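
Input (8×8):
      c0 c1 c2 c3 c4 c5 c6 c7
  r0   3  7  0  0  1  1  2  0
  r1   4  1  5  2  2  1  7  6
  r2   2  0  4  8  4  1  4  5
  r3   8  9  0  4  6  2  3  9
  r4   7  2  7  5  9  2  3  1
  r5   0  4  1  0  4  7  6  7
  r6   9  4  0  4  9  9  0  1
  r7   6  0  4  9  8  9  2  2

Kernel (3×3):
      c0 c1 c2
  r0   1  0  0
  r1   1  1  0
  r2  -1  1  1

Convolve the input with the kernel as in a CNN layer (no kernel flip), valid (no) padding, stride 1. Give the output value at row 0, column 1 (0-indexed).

25

The receptive field on the input at this output position is [7 0 0 / 1 5 2 / 0 4 8]. Elementwise product with the kernel and sum: 7·1 + 1·1 + 5·1 + 0·-1 + 4·1 + 8·1.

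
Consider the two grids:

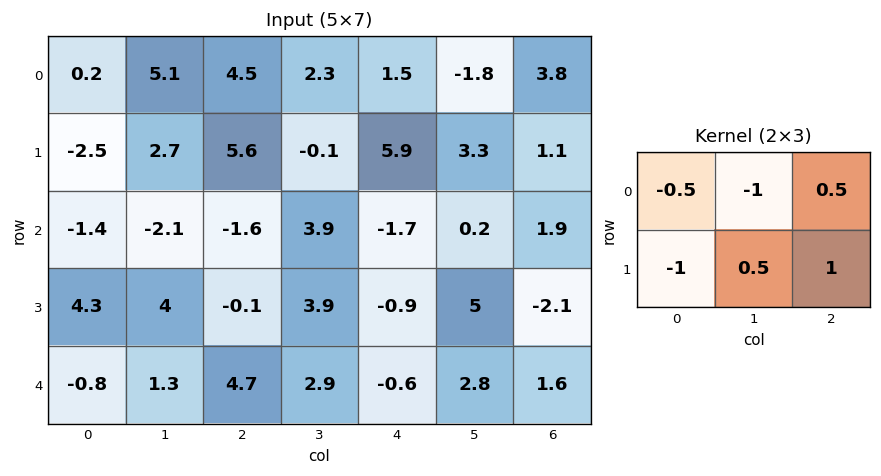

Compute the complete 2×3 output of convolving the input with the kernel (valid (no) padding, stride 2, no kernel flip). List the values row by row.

Output[0,0]: The receptive field on the input at this output position is [0.2 5.1 4.5 / -2.5 2.7 5.6]. Elementwise product with the kernel and sum: 0.2·-0.5 + 5.1·-1 + 4.5·0.5 + -2.5·-1 + 2.7·0.5 + 5.6·1.

6.5 -3.55 -0.2
-0.4 -2.8 2.9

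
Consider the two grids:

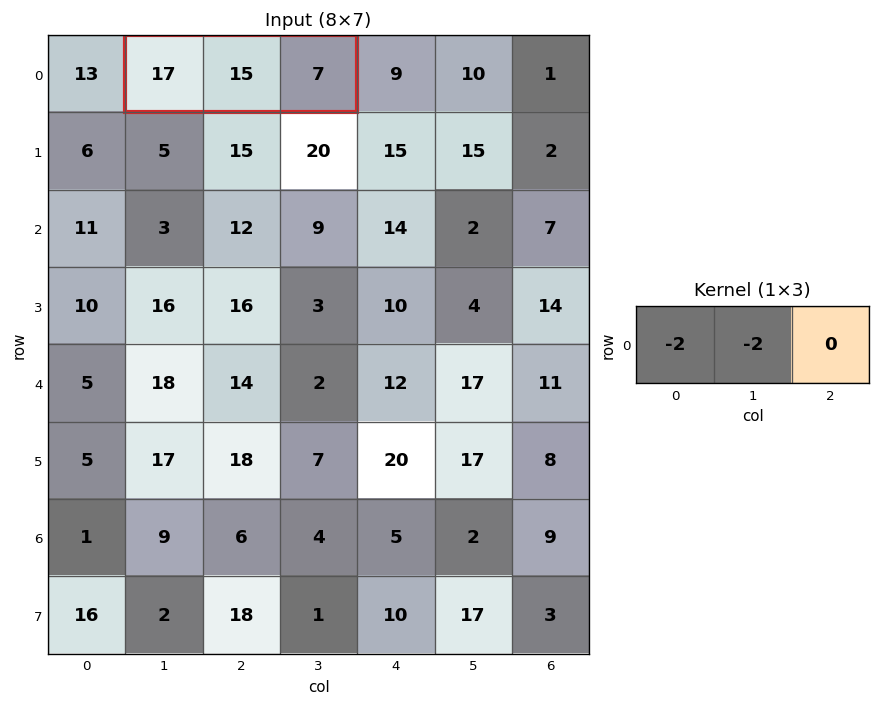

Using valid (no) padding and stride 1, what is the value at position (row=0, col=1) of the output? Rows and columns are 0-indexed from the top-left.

-64

The receptive field on the input at this output position is [17 15 7]. Elementwise product with the kernel and sum: 17·-2 + 15·-2.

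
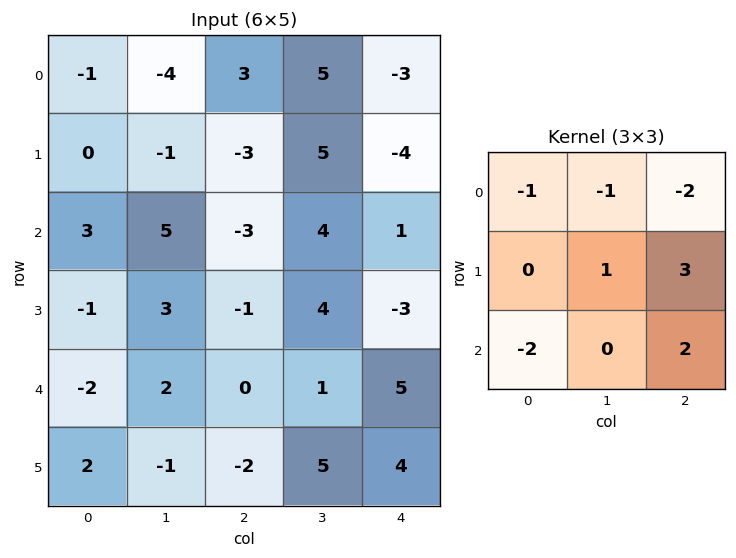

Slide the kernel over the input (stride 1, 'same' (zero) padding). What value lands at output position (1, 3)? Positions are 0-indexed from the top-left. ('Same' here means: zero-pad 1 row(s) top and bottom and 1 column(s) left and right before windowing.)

-1

The receptive field on the zero-padded input at this output position is [3 5 -3 / -3 5 -4 / -3 4 1]. Elementwise product with the kernel and sum: 3·-1 + 5·-1 + -3·-2 + 5·1 + -4·3 + -3·-2 + 1·2.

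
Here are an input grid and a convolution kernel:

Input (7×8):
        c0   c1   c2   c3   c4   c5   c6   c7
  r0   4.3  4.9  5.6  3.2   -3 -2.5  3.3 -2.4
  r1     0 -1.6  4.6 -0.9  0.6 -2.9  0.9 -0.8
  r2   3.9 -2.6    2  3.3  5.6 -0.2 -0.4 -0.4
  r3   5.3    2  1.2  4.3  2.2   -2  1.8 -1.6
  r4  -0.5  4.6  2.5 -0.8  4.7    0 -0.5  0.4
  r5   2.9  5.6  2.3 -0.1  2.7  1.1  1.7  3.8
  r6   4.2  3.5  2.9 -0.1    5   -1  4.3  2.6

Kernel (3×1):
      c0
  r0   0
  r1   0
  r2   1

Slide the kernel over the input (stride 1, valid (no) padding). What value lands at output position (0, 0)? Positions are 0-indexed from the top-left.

The receptive field on the input at this output position is [4.3 / 0 / 3.9]. Elementwise product with the kernel and sum: 3.9·1.

3.9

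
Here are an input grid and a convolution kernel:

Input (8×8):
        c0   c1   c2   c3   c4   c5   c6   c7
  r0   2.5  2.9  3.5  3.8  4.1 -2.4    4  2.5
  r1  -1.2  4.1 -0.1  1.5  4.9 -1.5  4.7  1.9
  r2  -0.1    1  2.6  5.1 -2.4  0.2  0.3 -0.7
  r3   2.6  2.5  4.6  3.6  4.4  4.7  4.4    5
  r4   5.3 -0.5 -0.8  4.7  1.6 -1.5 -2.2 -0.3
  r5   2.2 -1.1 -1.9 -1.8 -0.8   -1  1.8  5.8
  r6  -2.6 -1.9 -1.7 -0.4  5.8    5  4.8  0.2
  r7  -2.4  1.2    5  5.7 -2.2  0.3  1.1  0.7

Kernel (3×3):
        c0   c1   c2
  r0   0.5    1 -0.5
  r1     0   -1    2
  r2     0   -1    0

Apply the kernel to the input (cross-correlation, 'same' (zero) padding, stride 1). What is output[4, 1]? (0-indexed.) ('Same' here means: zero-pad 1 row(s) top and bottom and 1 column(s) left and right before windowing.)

The receptive field on the zero-padded input at this output position is [2.6 2.5 4.6 / 5.3 -0.5 -0.8 / 2.2 -1.1 -1.9]. Elementwise product with the kernel and sum: 2.6·0.5 + 2.5·1 + 4.6·-0.5 + -0.5·-1 + -0.8·2 + -1.1·-1.

1.5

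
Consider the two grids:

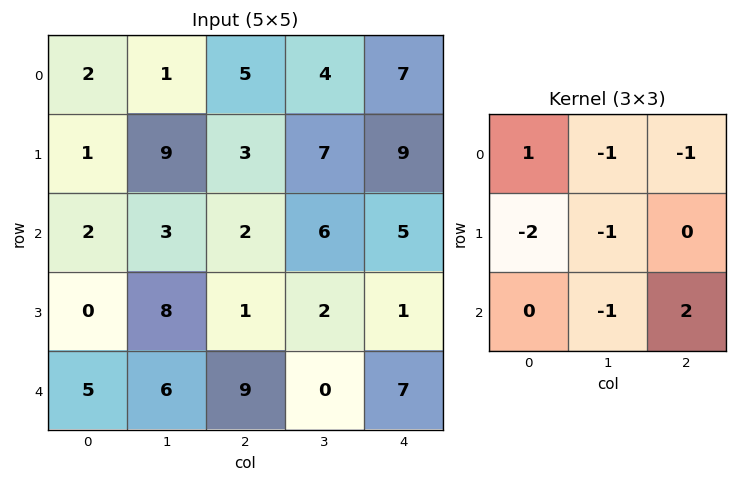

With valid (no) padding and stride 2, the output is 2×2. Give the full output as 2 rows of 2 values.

-14 -15
1 1

Output[0,0]: The receptive field on the input at this output position is [2 1 5 / 1 9 3 / 2 3 2]. Elementwise product with the kernel and sum: 2·1 + 1·-1 + 5·-1 + 1·-2 + 9·-1 + 3·-1 + 2·2.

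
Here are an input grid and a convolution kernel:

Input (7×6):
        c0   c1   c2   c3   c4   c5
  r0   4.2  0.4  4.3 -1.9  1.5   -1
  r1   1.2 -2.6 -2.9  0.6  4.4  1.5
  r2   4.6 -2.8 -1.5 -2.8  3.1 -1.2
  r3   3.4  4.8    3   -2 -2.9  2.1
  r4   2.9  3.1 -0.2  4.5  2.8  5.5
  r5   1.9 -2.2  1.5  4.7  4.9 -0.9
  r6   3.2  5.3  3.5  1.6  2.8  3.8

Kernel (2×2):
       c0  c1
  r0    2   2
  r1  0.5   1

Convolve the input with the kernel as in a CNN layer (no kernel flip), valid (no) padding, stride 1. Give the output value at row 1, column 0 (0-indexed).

-3.3

The receptive field on the input at this output position is [1.2 -2.6 / 4.6 -2.8]. Elementwise product with the kernel and sum: 1.2·2 + -2.6·2 + 4.6·0.5 + -2.8·1.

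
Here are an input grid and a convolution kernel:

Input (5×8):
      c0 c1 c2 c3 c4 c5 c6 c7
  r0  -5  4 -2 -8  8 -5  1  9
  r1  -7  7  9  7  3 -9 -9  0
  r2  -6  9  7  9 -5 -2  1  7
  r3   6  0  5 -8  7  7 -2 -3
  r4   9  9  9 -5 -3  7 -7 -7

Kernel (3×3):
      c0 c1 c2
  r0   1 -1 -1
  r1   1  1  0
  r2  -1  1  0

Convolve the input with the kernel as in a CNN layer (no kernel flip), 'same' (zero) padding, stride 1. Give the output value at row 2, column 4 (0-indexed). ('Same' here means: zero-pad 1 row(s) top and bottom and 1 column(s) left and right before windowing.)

32

The receptive field on the zero-padded input at this output position is [7 3 -9 / 9 -5 -2 / -8 7 7]. Elementwise product with the kernel and sum: 7·1 + 3·-1 + -9·-1 + 9·1 + -5·1 + -8·-1 + 7·1.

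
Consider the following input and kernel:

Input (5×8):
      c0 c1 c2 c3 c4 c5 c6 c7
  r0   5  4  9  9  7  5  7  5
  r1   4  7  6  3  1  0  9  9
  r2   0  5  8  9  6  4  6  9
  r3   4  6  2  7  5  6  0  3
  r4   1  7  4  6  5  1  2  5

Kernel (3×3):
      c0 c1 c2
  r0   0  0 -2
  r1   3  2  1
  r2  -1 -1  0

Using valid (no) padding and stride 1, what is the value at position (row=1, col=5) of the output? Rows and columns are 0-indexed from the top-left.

9

The receptive field on the input at this output position is [0 9 9 / 4 6 9 / 6 0 3]. Elementwise product with the kernel and sum: 9·-2 + 4·3 + 6·2 + 9·1 + 6·-1 + 0·-1.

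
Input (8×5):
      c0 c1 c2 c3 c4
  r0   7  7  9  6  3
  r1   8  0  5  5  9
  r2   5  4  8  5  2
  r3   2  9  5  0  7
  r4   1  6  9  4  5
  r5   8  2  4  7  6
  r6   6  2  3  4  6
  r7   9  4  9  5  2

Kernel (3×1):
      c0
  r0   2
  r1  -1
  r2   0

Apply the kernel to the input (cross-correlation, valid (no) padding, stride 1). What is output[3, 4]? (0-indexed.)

The receptive field on the input at this output position is [7 / 5 / 6]. Elementwise product with the kernel and sum: 7·2 + 5·-1.

9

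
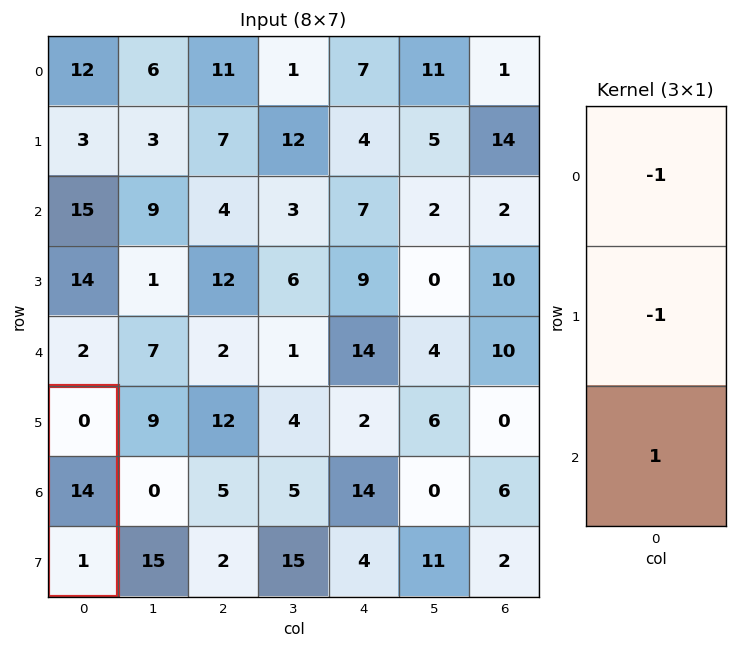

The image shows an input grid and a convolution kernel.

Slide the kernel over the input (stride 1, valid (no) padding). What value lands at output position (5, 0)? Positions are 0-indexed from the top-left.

-13

The receptive field on the input at this output position is [0 / 14 / 1]. Elementwise product with the kernel and sum: 0·-1 + 14·-1 + 1·1.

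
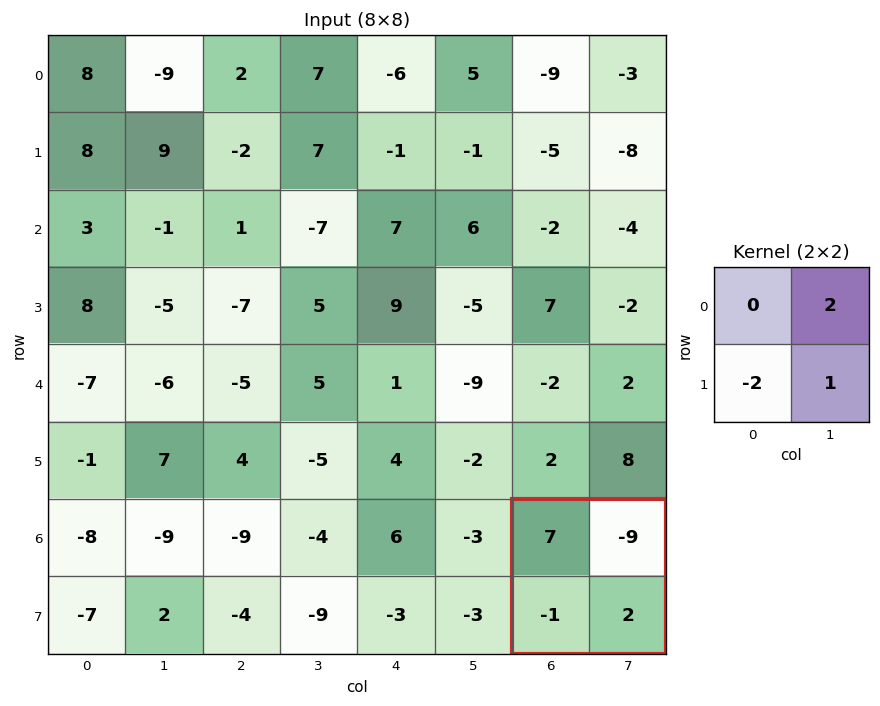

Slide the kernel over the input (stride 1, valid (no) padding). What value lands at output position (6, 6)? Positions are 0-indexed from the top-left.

-14

The receptive field on the input at this output position is [7 -9 / -1 2]. Elementwise product with the kernel and sum: -9·2 + -1·-2 + 2·1.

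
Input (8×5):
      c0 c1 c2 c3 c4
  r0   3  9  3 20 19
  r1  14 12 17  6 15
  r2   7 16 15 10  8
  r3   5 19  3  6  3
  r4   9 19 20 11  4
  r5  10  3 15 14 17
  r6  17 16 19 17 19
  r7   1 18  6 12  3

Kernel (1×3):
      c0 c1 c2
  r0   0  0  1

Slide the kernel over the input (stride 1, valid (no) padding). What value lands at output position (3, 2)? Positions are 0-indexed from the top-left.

The receptive field on the input at this output position is [3 6 3]. Elementwise product with the kernel and sum: 3·1.

3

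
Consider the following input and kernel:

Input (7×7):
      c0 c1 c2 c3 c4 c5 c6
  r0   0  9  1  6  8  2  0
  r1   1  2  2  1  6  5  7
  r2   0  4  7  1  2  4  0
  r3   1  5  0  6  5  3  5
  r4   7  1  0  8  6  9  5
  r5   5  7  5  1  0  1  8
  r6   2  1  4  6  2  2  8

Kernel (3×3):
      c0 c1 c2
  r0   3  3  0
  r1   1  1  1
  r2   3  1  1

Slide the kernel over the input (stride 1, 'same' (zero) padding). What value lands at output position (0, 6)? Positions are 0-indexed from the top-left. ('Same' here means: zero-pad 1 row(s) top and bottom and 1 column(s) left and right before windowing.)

24

The receptive field on the zero-padded input at this output position is [0 0 0 / 2 0 0 / 5 7 0]. Elementwise product with the kernel and sum: 0·3 + 0·3 + 2·1 + 0·1 + 0·1 + 5·3 + 7·1 + 0·1.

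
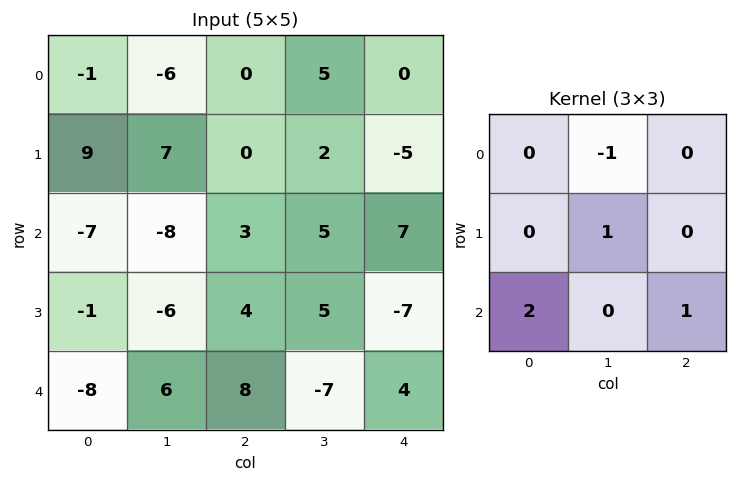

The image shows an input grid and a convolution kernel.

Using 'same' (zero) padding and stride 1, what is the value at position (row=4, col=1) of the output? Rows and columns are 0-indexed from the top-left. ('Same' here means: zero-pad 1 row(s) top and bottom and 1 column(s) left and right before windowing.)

12

The receptive field on the zero-padded input at this output position is [-1 -6 4 / -8 6 8 / 0 0 0]. Elementwise product with the kernel and sum: -6·-1 + 6·1 + 0·2 + 0·1.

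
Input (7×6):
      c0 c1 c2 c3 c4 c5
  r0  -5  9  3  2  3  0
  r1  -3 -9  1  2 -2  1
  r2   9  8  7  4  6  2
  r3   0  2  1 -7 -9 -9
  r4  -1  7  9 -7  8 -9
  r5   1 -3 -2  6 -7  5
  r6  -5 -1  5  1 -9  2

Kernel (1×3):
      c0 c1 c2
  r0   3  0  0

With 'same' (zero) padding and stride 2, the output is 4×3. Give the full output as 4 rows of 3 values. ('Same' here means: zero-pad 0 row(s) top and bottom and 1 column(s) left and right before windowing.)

0 27 6
0 24 12
0 21 -21
0 -3 3

Output[0,0]: The receptive field on the zero-padded input at this output position is [0 -5 9]. Elementwise product with the kernel and sum: 0·3.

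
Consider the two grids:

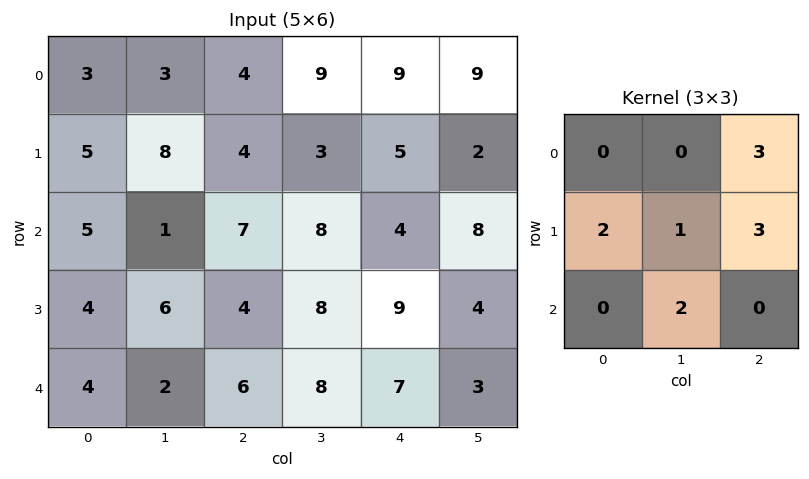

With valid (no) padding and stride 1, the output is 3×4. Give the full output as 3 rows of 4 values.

Output[0,0]: The receptive field on the input at this output position is [3 3 4 / 5 8 4 / 5 1 7]. Elementwise product with the kernel and sum: 4·3 + 5·2 + 8·1 + 4·3 + 1·2.

44 70 69 52
56 50 65 68
51 76 71 75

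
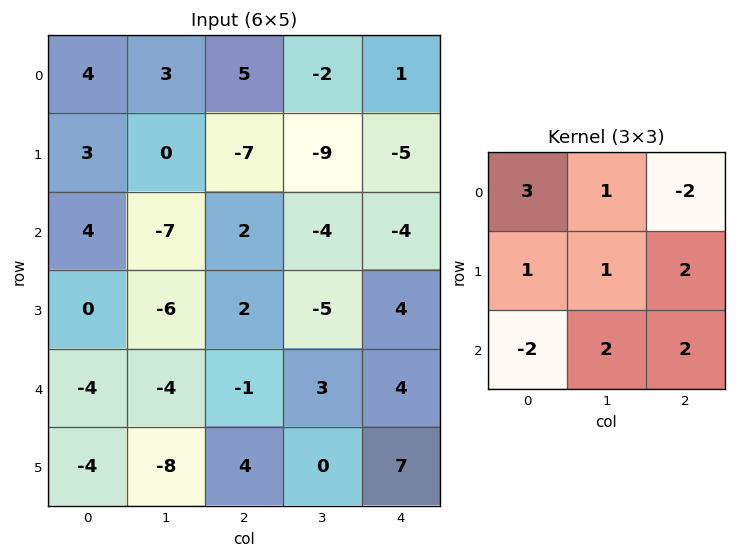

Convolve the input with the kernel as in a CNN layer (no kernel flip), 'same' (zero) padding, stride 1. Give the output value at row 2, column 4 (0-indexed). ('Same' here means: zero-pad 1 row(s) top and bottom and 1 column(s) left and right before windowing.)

-22

The receptive field on the zero-padded input at this output position is [-9 -5 0 / -4 -4 0 / -5 4 0]. Elementwise product with the kernel and sum: -9·3 + -5·1 + 0·-2 + -4·1 + -4·1 + 0·2 + -5·-2 + 4·2 + 0·2.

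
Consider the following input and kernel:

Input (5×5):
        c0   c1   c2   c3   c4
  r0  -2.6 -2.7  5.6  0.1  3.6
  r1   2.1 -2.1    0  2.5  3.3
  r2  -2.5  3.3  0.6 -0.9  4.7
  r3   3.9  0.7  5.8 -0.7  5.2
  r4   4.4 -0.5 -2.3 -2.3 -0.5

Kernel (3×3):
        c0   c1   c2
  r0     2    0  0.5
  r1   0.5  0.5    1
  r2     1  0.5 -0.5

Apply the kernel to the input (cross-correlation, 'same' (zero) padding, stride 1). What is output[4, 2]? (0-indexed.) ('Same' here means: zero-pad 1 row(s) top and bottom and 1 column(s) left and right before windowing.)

The receptive field on the zero-padded input at this output position is [0.7 5.8 -0.7 / -0.5 -2.3 -2.3 / 0 0 0]. Elementwise product with the kernel and sum: 0.7·2 + -0.7·0.5 + -0.5·0.5 + -2.3·0.5 + -2.3·1 + 0·1 + 0·0.5 + 0·-0.5.

-2.65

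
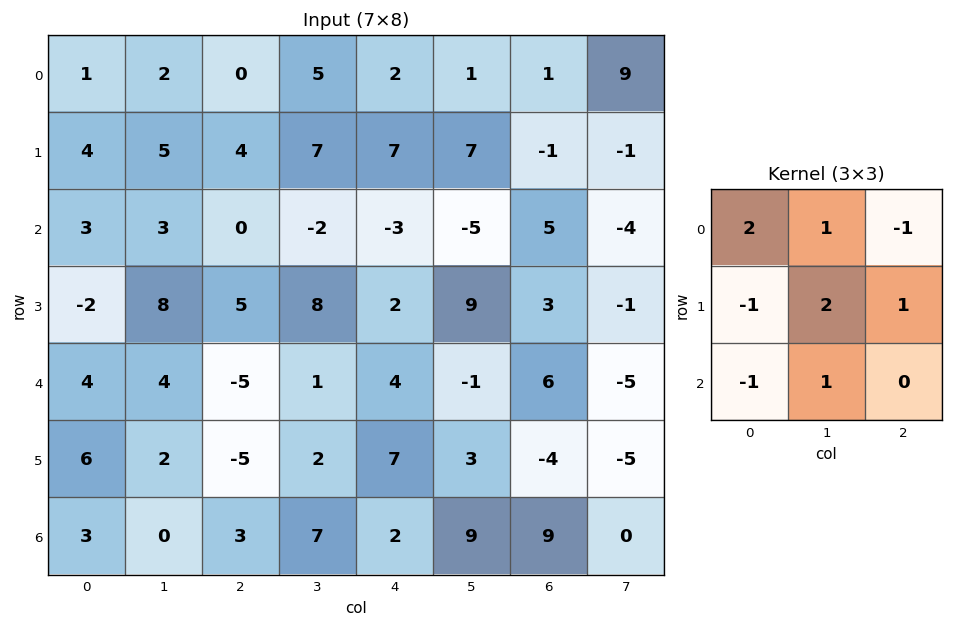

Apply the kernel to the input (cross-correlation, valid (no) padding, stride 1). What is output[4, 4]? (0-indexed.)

3

The receptive field on the input at this output position is [4 -1 6 / 7 3 -4 / 2 9 9]. Elementwise product with the kernel and sum: 4·2 + -1·1 + 6·-1 + 7·-1 + 3·2 + -4·1 + 2·-1 + 9·1.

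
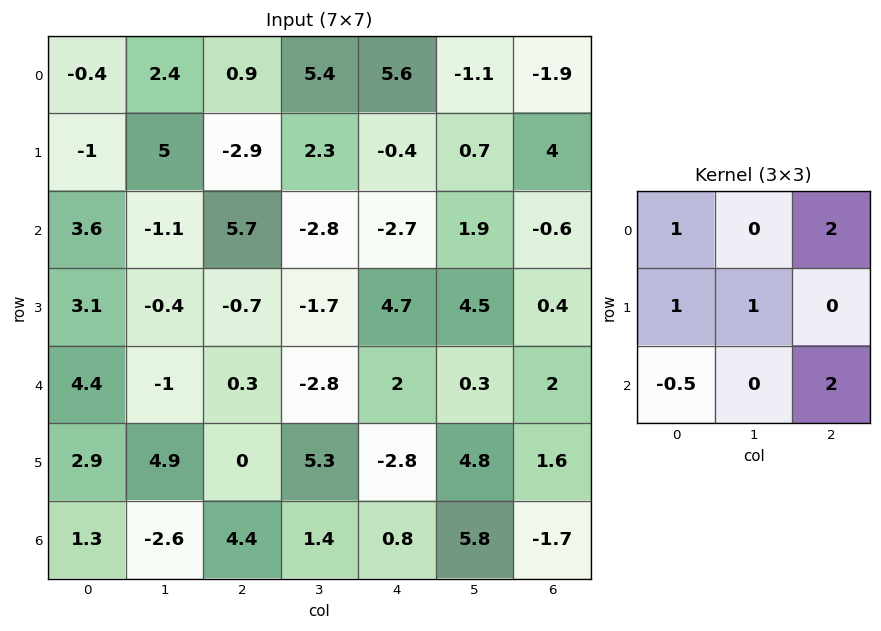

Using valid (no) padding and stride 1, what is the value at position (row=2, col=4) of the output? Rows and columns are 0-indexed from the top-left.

8.3

The receptive field on the input at this output position is [-2.7 1.9 -0.6 / 4.7 4.5 0.4 / 2 0.3 2]. Elementwise product with the kernel and sum: -2.7·1 + -0.6·2 + 4.7·1 + 4.5·1 + 2·-0.5 + 2·2.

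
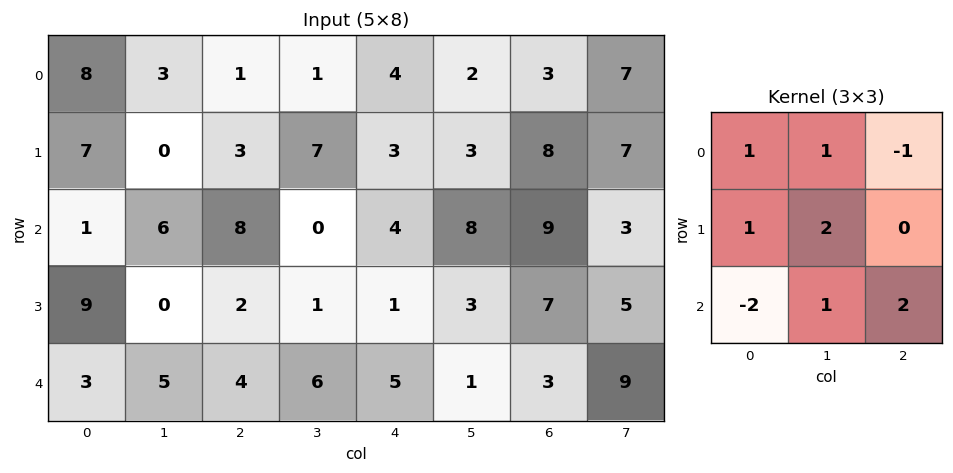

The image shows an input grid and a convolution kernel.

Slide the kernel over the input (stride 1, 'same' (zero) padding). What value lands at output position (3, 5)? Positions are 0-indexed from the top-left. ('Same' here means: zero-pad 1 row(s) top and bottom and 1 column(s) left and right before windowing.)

7

The receptive field on the zero-padded input at this output position is [4 8 9 / 1 3 7 / 5 1 3]. Elementwise product with the kernel and sum: 4·1 + 8·1 + 9·-1 + 1·1 + 3·2 + 5·-2 + 1·1 + 3·2.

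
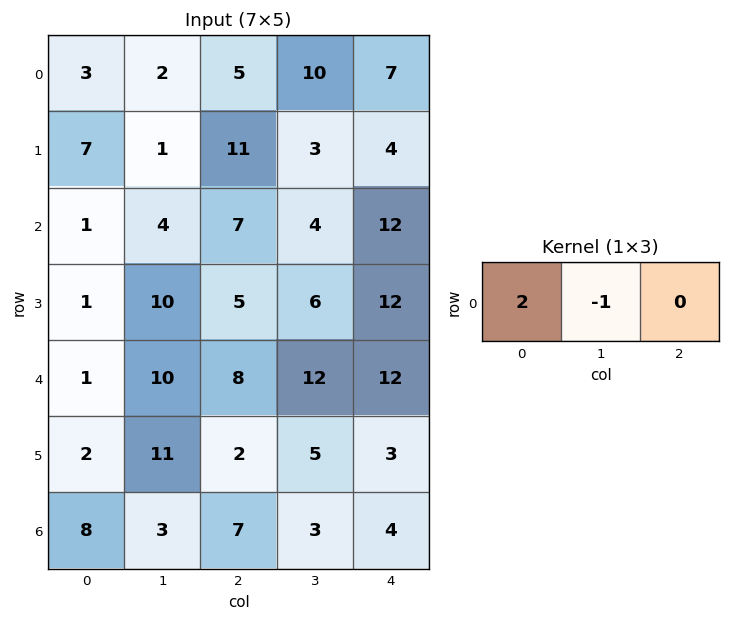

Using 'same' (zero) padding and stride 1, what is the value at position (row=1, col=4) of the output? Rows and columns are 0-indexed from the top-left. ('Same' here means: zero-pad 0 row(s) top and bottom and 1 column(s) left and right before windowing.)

2

The receptive field on the zero-padded input at this output position is [3 4 0]. Elementwise product with the kernel and sum: 3·2 + 4·-1.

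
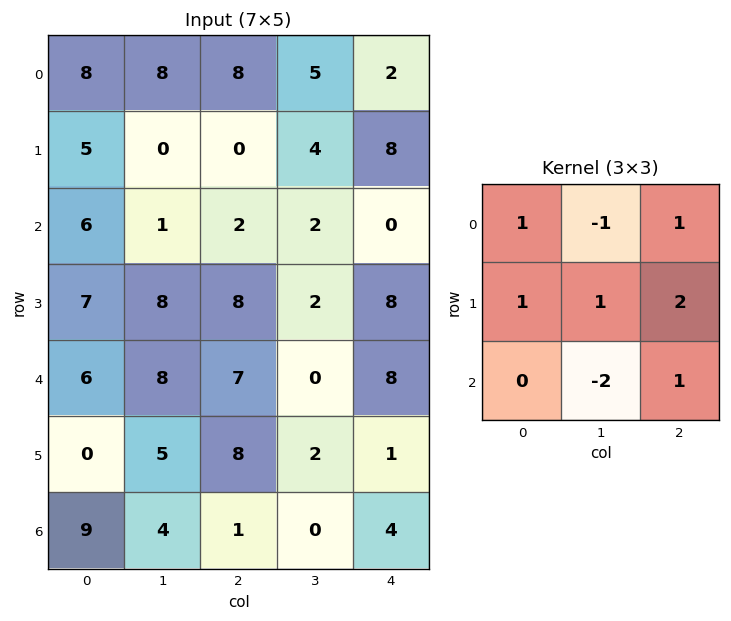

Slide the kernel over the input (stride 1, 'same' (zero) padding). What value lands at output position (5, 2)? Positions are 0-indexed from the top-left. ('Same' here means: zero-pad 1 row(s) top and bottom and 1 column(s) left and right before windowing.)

16

The receptive field on the zero-padded input at this output position is [8 7 0 / 5 8 2 / 4 1 0]. Elementwise product with the kernel and sum: 8·1 + 7·-1 + 0·1 + 5·1 + 8·1 + 2·2 + 1·-2 + 0·1.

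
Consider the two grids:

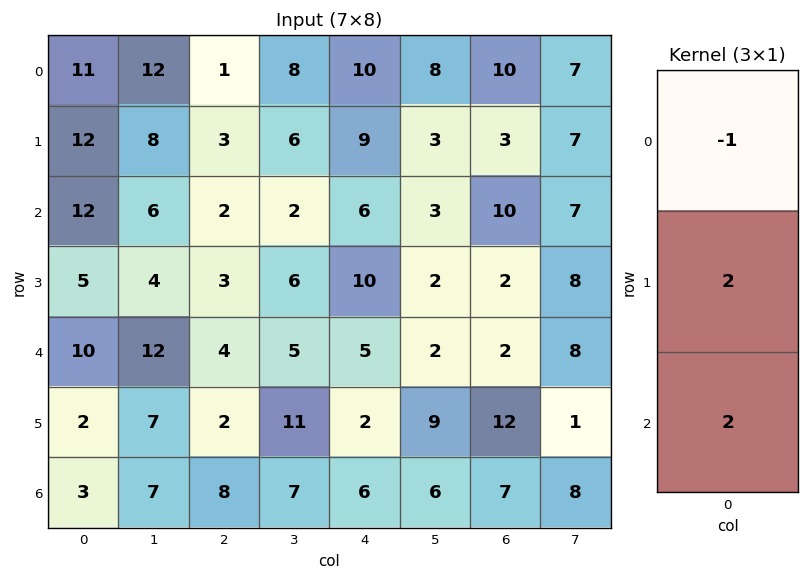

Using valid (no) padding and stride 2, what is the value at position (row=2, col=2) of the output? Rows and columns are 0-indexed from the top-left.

11

The receptive field on the input at this output position is [5 / 2 / 6]. Elementwise product with the kernel and sum: 5·-1 + 2·2 + 6·2.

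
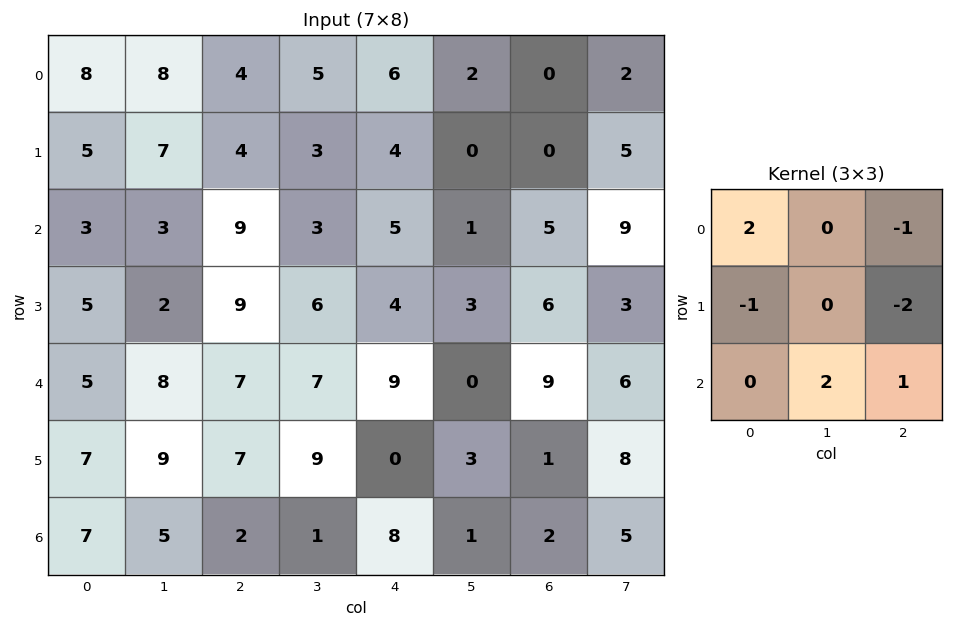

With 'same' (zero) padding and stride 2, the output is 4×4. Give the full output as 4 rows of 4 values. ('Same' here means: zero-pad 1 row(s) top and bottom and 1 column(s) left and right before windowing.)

Output[0,0]: The receptive field on the zero-padded input at this output position is [0 0 0 / 0 8 8 / 0 5 7]. Elementwise product with the kernel and sum: 0·2 + 0·-1 + 0·-1 + 8·-2 + 5·2 + 7·1.

1 -7 -1 -1
-1 26 12 -9
5 -1 5 1
-19 2 12 -13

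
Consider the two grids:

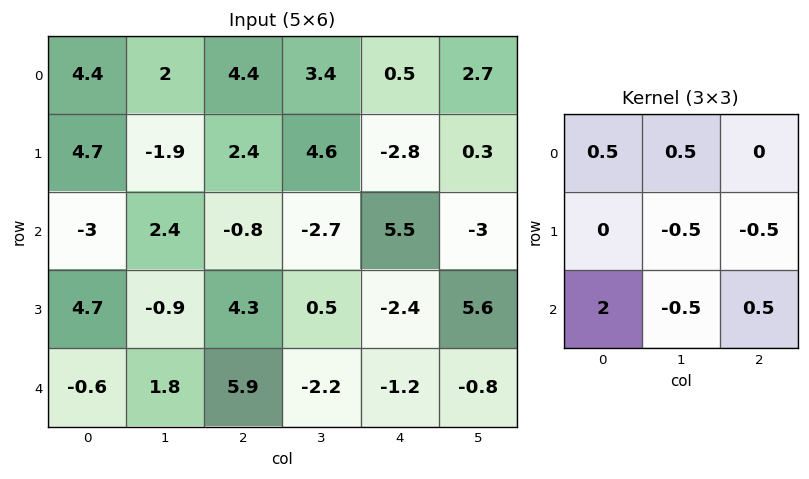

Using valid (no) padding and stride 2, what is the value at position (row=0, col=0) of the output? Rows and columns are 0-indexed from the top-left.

The receptive field on the input at this output position is [4.4 2 4.4 / 4.7 -1.9 2.4 / -3 2.4 -0.8]. Elementwise product with the kernel and sum: 4.4·0.5 + 2·0.5 + -1.9·-0.5 + 2.4·-0.5 + -3·2 + 2.4·-0.5 + -0.8·0.5.

-4.65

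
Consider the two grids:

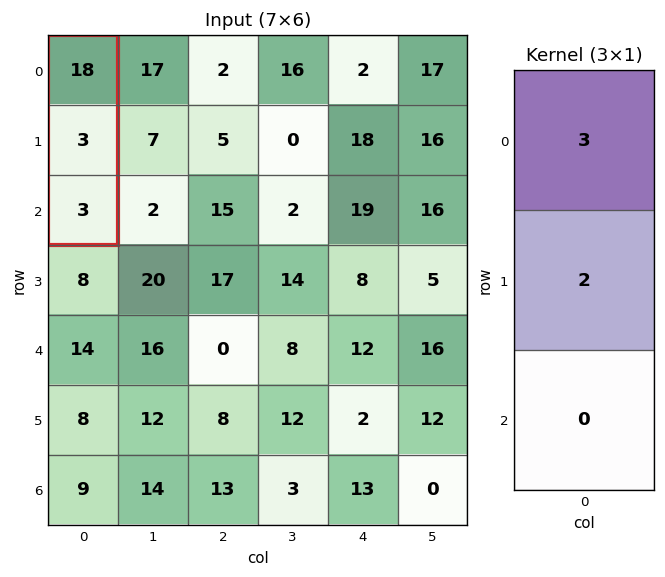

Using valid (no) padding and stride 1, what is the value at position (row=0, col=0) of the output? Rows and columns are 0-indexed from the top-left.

The receptive field on the input at this output position is [18 / 3 / 3]. Elementwise product with the kernel and sum: 18·3 + 3·2.

60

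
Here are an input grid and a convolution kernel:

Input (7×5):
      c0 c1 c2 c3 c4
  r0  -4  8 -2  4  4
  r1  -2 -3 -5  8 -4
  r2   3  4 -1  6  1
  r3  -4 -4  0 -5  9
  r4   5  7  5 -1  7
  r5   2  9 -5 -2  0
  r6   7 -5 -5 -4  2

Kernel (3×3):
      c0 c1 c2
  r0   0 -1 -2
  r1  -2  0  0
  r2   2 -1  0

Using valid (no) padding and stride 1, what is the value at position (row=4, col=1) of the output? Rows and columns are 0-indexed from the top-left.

-26

The receptive field on the input at this output position is [7 5 -1 / 9 -5 -2 / -5 -5 -4]. Elementwise product with the kernel and sum: 5·-1 + -1·-2 + 9·-2 + -5·2 + -5·-1.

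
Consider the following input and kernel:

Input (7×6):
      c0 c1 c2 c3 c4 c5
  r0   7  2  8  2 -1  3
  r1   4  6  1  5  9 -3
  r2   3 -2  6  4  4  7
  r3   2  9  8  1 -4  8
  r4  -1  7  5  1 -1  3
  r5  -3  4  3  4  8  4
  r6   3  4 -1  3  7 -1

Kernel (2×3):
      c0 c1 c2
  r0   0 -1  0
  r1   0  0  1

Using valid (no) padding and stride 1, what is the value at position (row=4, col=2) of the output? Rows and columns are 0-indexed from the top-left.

The receptive field on the input at this output position is [5 1 -1 / 3 4 8]. Elementwise product with the kernel and sum: 1·-1 + 8·1.

7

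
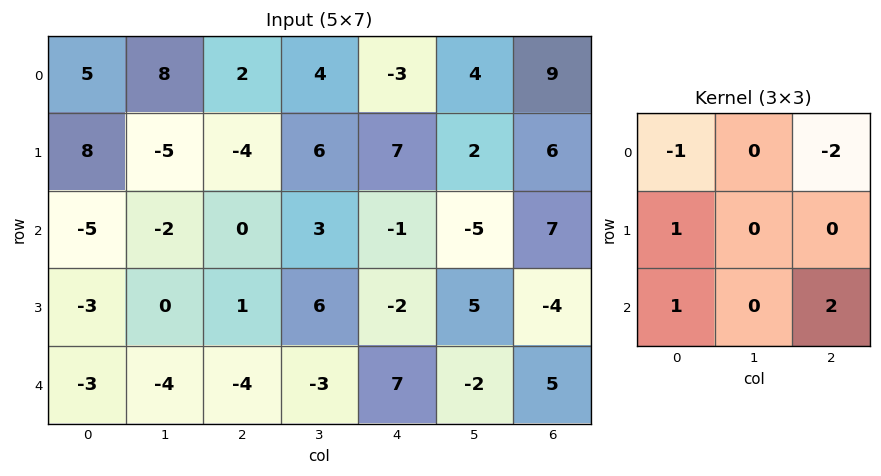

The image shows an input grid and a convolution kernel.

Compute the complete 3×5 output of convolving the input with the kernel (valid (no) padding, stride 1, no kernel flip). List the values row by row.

-6 -17 -2 -13 5
-6 3 -13 9 -30
-9 -14 13 6 2

Output[0,0]: The receptive field on the input at this output position is [5 8 2 / 8 -5 -4 / -5 -2 0]. Elementwise product with the kernel and sum: 5·-1 + 2·-2 + 8·1 + -5·1 + 0·2.
Output[0,1]: The receptive field on the input at this output position is [8 2 4 / -5 -4 6 / -2 0 3]. Elementwise product with the kernel and sum: 8·-1 + 4·-2 + -5·1 + -2·1 + 3·2.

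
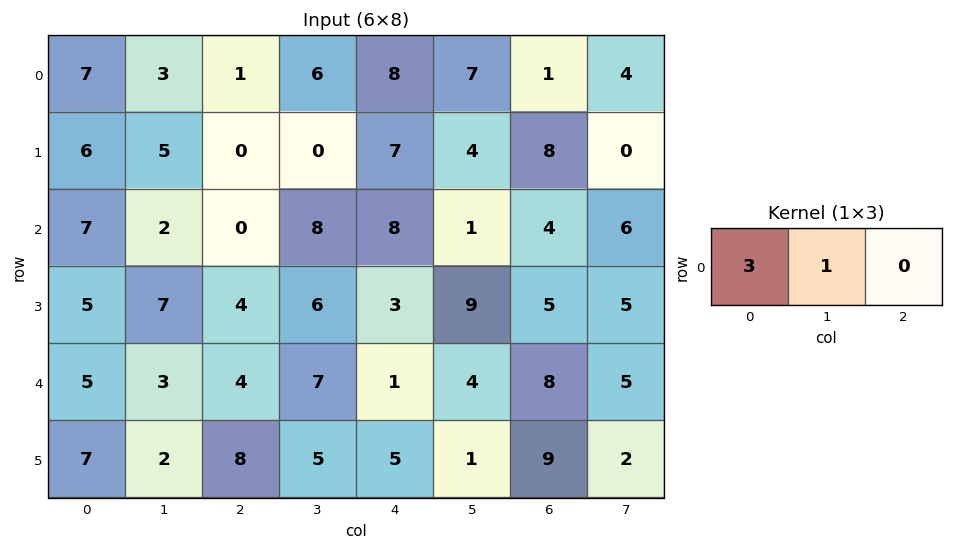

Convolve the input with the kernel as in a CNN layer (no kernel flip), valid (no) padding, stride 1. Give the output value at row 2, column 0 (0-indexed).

The receptive field on the input at this output position is [7 2 0]. Elementwise product with the kernel and sum: 7·3 + 2·1.

23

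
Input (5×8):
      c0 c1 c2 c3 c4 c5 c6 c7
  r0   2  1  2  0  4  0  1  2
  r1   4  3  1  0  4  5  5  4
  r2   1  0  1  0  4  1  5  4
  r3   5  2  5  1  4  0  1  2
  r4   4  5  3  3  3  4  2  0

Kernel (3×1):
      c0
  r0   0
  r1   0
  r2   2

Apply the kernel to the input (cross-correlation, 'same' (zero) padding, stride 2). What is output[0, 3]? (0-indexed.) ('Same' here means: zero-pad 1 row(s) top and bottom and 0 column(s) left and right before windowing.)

10

The receptive field on the zero-padded input at this output position is [0 / 1 / 5]. Elementwise product with the kernel and sum: 5·2.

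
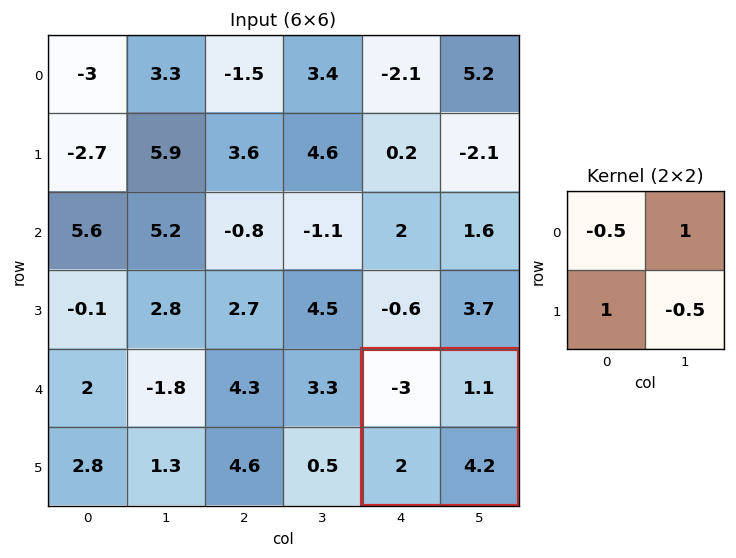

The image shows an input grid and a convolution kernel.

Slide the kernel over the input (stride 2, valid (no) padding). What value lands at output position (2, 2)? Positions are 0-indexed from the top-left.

The receptive field on the input at this output position is [-3 1.1 / 2 4.2]. Elementwise product with the kernel and sum: -3·-0.5 + 1.1·1 + 2·1 + 4.2·-0.5.

2.5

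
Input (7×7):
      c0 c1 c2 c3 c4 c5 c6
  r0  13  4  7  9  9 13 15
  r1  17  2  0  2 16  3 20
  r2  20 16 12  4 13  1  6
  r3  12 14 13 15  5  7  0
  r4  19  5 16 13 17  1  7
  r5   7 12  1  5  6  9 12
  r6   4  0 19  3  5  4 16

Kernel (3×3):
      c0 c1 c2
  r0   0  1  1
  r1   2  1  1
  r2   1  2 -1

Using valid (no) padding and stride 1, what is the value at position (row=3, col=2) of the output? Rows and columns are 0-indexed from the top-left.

The receptive field on the input at this output position is [13 15 5 / 16 13 17 / 1 5 6]. Elementwise product with the kernel and sum: 15·1 + 5·1 + 16·2 + 13·1 + 17·1 + 1·1 + 5·2 + 6·-1.

87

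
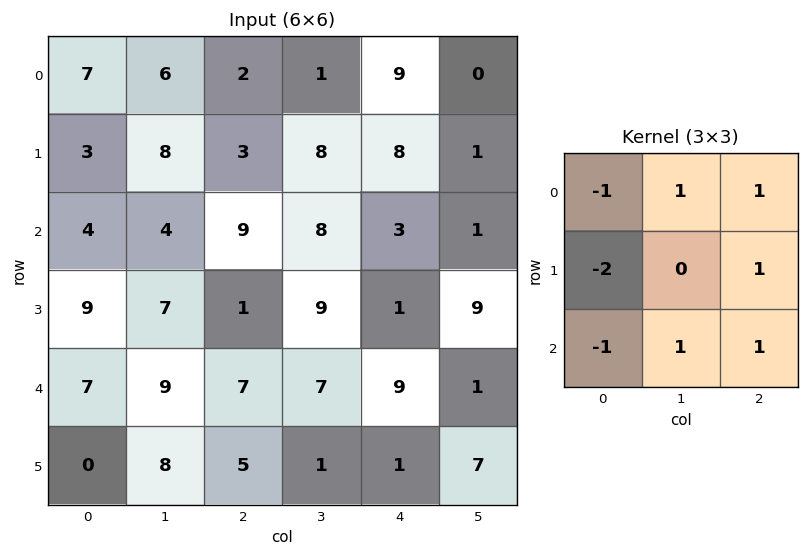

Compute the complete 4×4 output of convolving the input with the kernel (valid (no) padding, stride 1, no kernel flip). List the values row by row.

Output[0,0]: The receptive field on the input at this output position is [7 6 2 / 3 8 3 / 4 4 9]. Elementwise product with the kernel and sum: 7·-1 + 6·1 + 2·1 + 3·-2 + 3·1 + 4·-1 + 4·1 + 9·1.
Output[0,1]: The receptive field on the input at this output position is [6 2 1 / 8 3 8 / 4 9 8]. Elementwise product with the kernel and sum: 6·-1 + 2·1 + 1·1 + 8·-2 + 8·1 + 4·-1 + 9·1 + 8·1.

7 2 12 -11
8 6 7 -13
1 13 10 -10
5 -10 1 -5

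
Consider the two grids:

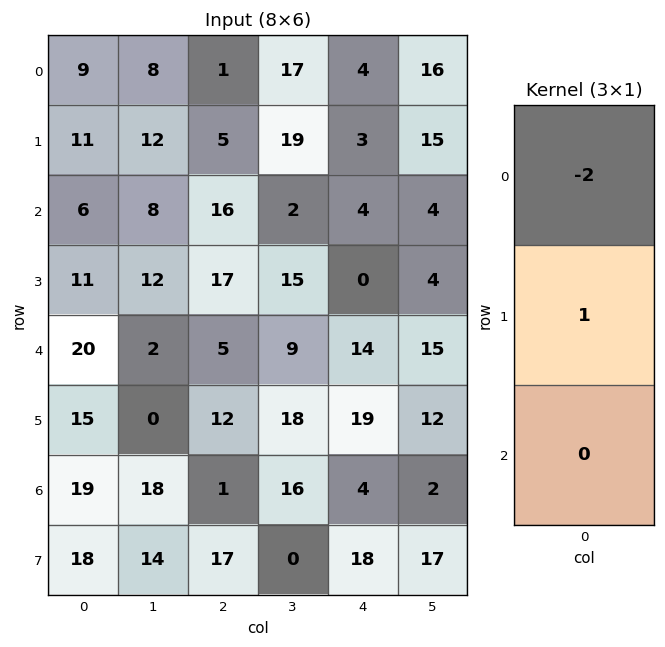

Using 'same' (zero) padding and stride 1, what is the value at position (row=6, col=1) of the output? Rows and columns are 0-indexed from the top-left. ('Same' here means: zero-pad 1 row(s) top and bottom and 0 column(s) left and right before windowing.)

The receptive field on the zero-padded input at this output position is [0 / 18 / 14]. Elementwise product with the kernel and sum: 0·-2 + 18·1.

18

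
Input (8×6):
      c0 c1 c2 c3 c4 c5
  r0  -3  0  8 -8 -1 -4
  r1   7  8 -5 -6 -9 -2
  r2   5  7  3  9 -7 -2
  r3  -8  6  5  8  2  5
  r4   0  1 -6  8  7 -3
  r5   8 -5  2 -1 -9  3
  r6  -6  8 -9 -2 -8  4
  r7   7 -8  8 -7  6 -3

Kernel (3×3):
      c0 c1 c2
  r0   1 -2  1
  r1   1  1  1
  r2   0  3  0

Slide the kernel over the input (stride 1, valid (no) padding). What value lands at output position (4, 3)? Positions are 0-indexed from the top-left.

-40

The receptive field on the input at this output position is [8 7 -3 / -1 -9 3 / -2 -8 4]. Elementwise product with the kernel and sum: 8·1 + 7·-2 + -3·1 + -1·1 + -9·1 + 3·1 + -8·3.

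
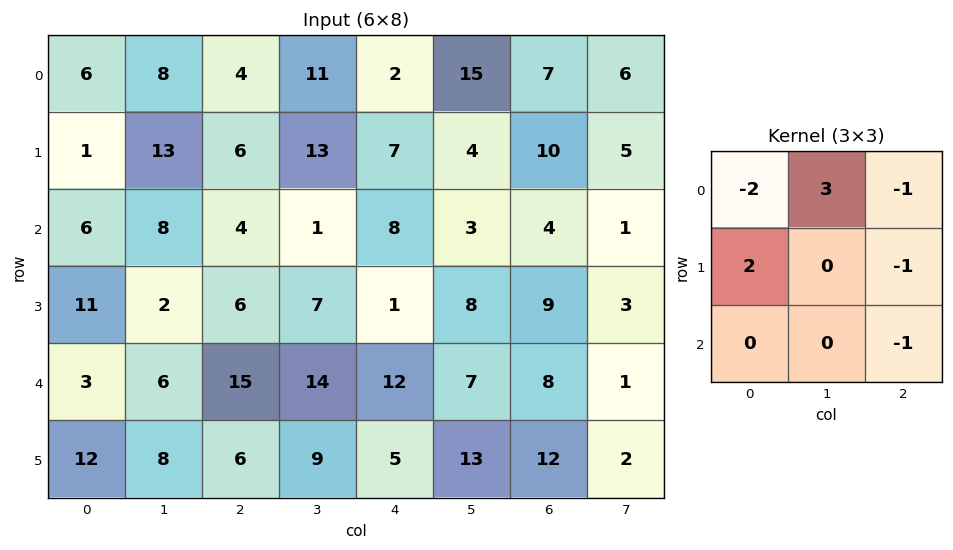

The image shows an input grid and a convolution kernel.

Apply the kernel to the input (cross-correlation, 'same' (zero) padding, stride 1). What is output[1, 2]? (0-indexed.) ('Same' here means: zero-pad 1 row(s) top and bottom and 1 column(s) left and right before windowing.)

The receptive field on the zero-padded input at this output position is [8 4 11 / 13 6 13 / 8 4 1]. Elementwise product with the kernel and sum: 8·-2 + 4·3 + 11·-1 + 13·2 + 13·-1 + 1·-1.

-3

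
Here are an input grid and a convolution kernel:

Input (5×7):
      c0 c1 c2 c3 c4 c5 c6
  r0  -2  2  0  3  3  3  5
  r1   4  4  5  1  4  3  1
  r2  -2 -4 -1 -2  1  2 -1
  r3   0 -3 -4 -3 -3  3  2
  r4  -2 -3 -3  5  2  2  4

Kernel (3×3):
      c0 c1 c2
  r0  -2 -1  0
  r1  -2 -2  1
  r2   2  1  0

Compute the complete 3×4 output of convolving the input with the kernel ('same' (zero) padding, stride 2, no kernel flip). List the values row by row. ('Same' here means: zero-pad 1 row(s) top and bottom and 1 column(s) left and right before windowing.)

Output[0,0]: The receptive field on the zero-padded input at this output position is [0 0 0 / 0 -2 2 / 0 4 4]. Elementwise product with the kernel and sum: 0·-2 + 0·-1 + 0·-2 + -2·-2 + 2·1 + 0·2 + 4·1.

10 12 -3 -9
-4 -15 -11 -1
1 27 -3 -20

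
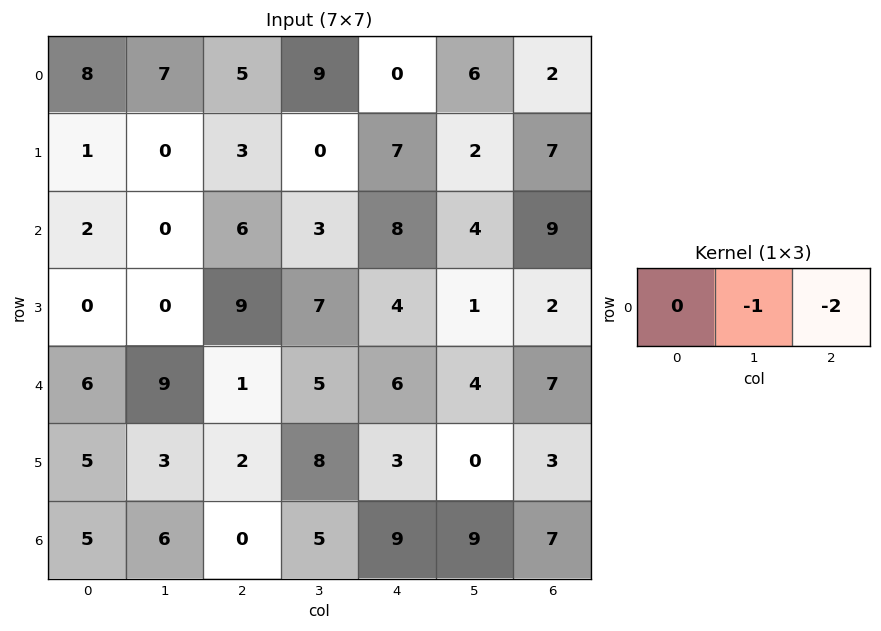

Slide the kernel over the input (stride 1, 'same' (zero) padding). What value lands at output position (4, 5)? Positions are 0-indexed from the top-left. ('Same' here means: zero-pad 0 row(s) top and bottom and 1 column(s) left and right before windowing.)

The receptive field on the zero-padded input at this output position is [6 4 7]. Elementwise product with the kernel and sum: 4·-1 + 7·-2.

-18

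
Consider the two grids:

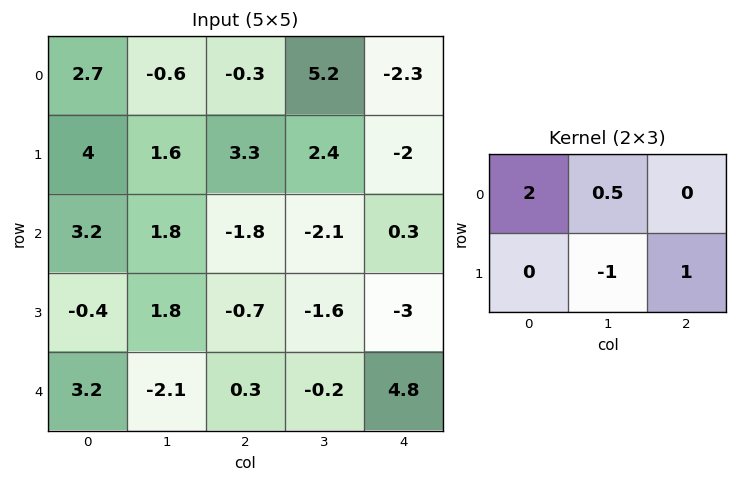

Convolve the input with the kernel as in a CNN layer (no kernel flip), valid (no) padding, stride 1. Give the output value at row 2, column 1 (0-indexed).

The receptive field on the input at this output position is [1.8 -1.8 -2.1 / 1.8 -0.7 -1.6]. Elementwise product with the kernel and sum: 1.8·2 + -1.8·0.5 + -0.7·-1 + -1.6·1.

1.8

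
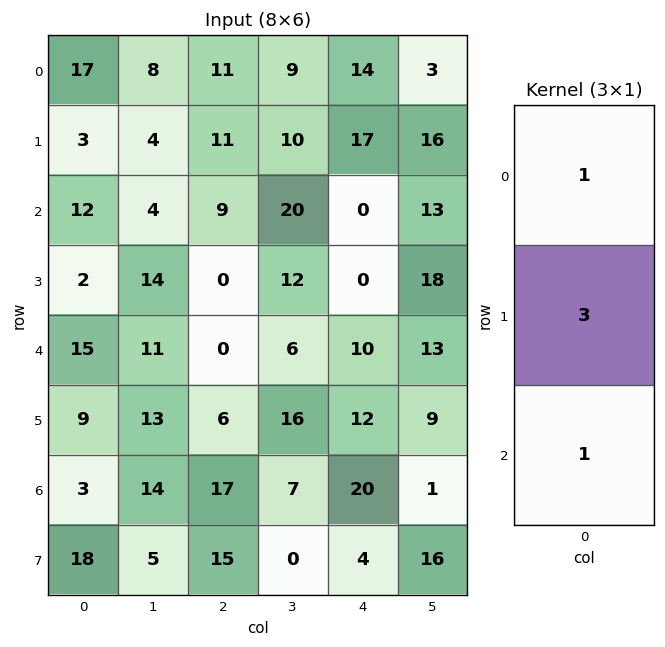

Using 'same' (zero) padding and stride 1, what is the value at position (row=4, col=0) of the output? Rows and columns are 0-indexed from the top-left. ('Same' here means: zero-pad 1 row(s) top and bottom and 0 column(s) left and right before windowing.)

The receptive field on the zero-padded input at this output position is [2 / 15 / 9]. Elementwise product with the kernel and sum: 2·1 + 15·3 + 9·1.

56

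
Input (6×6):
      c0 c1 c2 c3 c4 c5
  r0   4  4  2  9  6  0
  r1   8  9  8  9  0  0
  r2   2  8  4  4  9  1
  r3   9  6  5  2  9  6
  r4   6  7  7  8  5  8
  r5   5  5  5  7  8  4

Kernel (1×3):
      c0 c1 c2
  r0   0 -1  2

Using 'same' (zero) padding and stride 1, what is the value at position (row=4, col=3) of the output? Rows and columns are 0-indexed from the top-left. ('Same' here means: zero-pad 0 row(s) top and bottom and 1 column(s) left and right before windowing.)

The receptive field on the zero-padded input at this output position is [7 8 5]. Elementwise product with the kernel and sum: 8·-1 + 5·2.

2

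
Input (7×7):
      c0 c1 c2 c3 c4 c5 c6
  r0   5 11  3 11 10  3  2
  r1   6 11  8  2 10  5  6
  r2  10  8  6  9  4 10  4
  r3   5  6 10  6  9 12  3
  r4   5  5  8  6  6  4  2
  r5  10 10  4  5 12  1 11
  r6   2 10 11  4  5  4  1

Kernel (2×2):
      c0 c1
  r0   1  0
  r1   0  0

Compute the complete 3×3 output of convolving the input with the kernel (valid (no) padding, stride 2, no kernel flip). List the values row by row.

Output[0,0]: The receptive field on the input at this output position is [5 11 / 6 11]. Elementwise product with the kernel and sum: 5·1.
Output[0,1]: The receptive field on the input at this output position is [3 11 / 8 2]. Elementwise product with the kernel and sum: 3·1.

5 3 10
10 6 4
5 8 6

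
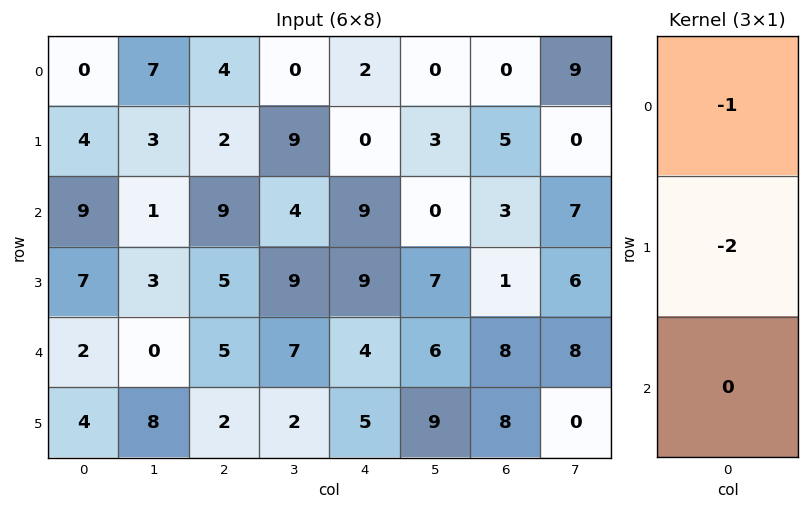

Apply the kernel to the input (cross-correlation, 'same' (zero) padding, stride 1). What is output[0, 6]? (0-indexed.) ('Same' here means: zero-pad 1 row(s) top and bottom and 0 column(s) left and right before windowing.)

0

The receptive field on the zero-padded input at this output position is [0 / 0 / 5]. Elementwise product with the kernel and sum: 0·-1 + 0·-2.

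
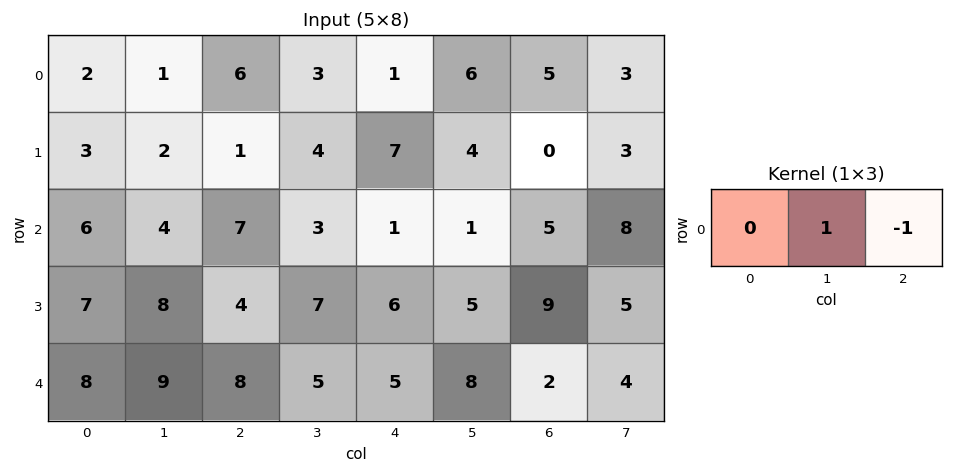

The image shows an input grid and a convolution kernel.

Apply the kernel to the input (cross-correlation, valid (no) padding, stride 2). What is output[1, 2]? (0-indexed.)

-4

The receptive field on the input at this output position is [1 1 5]. Elementwise product with the kernel and sum: 1·1 + 5·-1.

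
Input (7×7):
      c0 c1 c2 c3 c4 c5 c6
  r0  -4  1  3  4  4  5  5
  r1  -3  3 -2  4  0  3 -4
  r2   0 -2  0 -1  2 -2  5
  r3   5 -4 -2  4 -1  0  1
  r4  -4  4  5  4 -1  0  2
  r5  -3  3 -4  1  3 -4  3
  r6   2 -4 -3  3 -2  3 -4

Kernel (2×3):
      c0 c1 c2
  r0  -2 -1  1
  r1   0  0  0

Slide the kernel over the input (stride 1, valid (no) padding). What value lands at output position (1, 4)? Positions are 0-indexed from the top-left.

The receptive field on the input at this output position is [0 3 -4 / 2 -2 5]. Elementwise product with the kernel and sum: 0·-2 + 3·-1 + -4·1.

-7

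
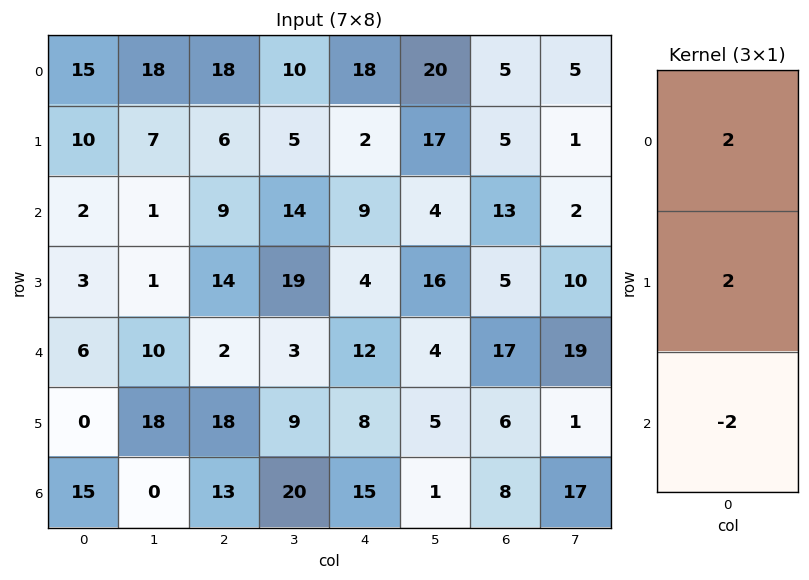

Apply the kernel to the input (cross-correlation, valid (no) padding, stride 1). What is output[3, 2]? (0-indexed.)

-4

The receptive field on the input at this output position is [14 / 2 / 18]. Elementwise product with the kernel and sum: 14·2 + 2·2 + 18·-2.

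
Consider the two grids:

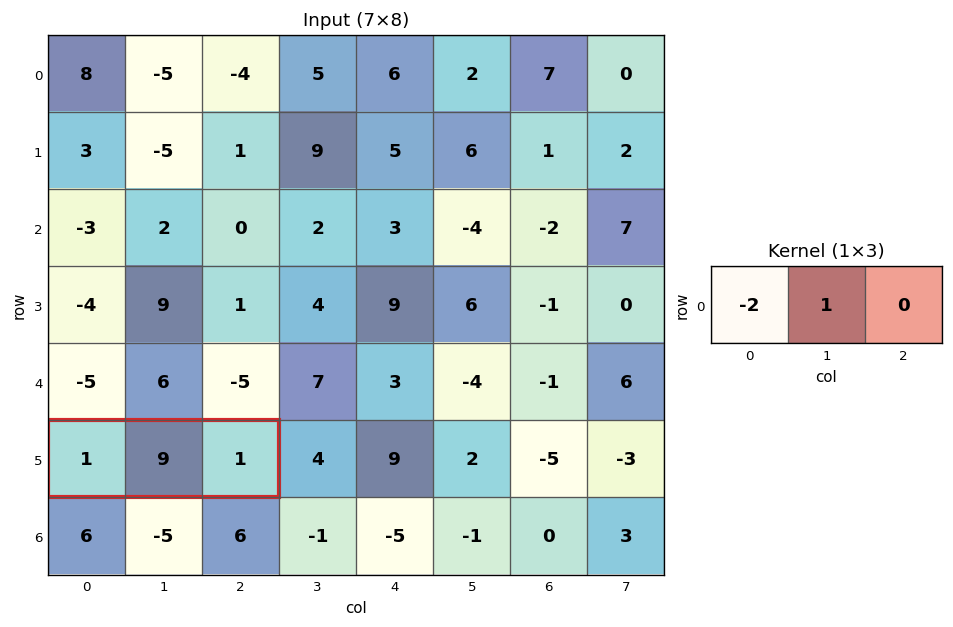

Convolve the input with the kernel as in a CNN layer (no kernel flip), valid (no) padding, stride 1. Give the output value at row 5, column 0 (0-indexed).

The receptive field on the input at this output position is [1 9 1]. Elementwise product with the kernel and sum: 1·-2 + 9·1.

7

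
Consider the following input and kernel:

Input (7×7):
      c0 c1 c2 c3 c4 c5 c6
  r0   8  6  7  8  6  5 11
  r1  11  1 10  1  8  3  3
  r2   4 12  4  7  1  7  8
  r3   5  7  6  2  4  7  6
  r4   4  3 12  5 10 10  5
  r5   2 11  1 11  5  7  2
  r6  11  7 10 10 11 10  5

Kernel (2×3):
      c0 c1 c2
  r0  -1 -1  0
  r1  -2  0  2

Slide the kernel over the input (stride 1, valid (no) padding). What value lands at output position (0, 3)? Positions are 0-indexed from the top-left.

-10

The receptive field on the input at this output position is [8 6 5 / 1 8 3]. Elementwise product with the kernel and sum: 8·-1 + 6·-1 + 1·-2 + 3·2.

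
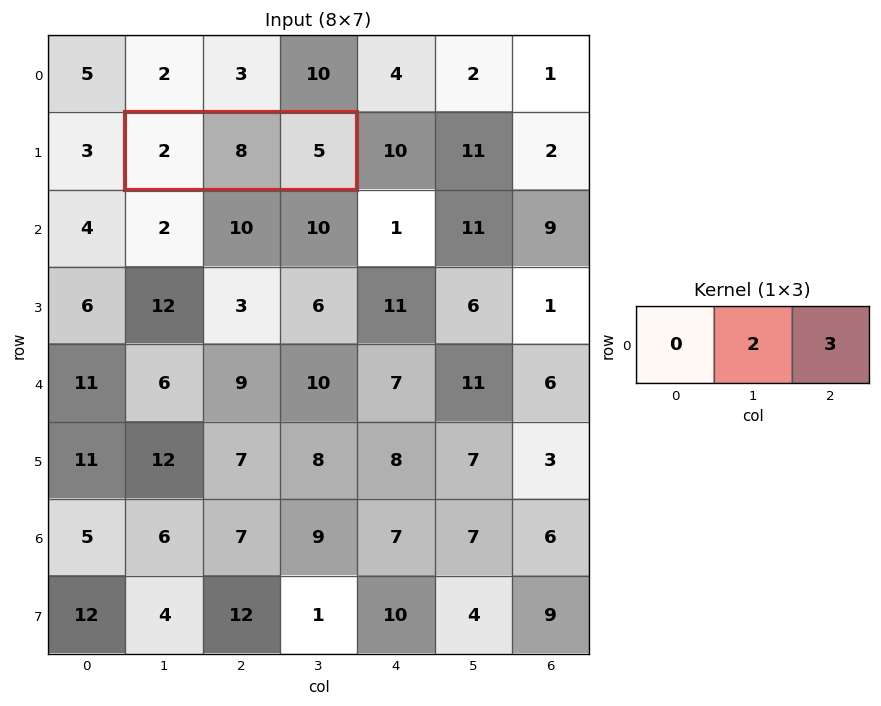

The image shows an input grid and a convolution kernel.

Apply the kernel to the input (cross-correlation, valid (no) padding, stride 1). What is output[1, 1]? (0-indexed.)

The receptive field on the input at this output position is [2 8 5]. Elementwise product with the kernel and sum: 8·2 + 5·3.

31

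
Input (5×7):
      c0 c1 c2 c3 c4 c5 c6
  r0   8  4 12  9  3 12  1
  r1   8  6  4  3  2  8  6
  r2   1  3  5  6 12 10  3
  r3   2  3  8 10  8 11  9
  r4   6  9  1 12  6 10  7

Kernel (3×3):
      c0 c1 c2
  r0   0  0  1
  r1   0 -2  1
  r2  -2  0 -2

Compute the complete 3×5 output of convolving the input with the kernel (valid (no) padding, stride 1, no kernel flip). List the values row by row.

-8 -14 -35 -16 -39
-17 -27 -30 -48 -45
-7 -42 -14 -39 -36

Output[0,0]: The receptive field on the input at this output position is [8 4 12 / 8 6 4 / 1 3 5]. Elementwise product with the kernel and sum: 12·1 + 6·-2 + 4·1 + 1·-2 + 5·-2.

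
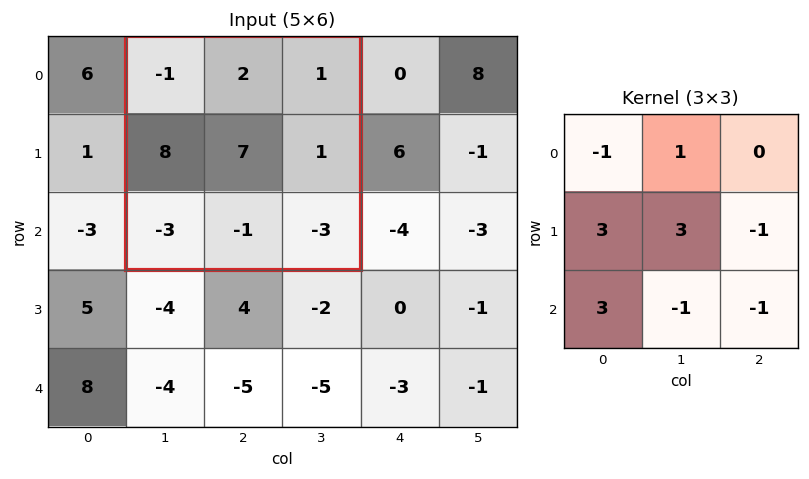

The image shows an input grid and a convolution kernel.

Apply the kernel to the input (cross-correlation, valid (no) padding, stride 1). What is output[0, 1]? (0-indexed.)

The receptive field on the input at this output position is [-1 2 1 / 8 7 1 / -3 -1 -3]. Elementwise product with the kernel and sum: -1·-1 + 2·1 + 8·3 + 7·3 + 1·-1 + -3·3 + -1·-1 + -3·-1.

42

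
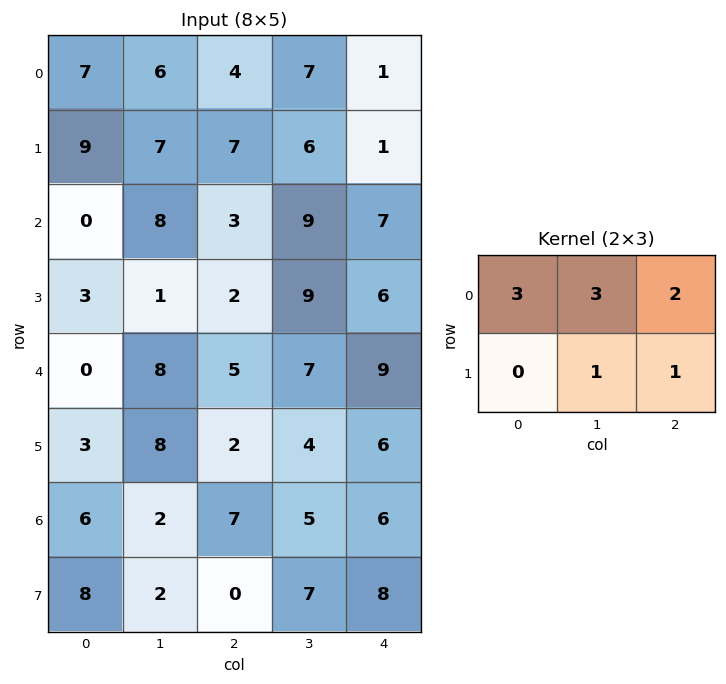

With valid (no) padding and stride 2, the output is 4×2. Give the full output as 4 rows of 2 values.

61 42
33 65
44 64
40 63

Output[0,0]: The receptive field on the input at this output position is [7 6 4 / 9 7 7]. Elementwise product with the kernel and sum: 7·3 + 6·3 + 4·2 + 7·1 + 7·1.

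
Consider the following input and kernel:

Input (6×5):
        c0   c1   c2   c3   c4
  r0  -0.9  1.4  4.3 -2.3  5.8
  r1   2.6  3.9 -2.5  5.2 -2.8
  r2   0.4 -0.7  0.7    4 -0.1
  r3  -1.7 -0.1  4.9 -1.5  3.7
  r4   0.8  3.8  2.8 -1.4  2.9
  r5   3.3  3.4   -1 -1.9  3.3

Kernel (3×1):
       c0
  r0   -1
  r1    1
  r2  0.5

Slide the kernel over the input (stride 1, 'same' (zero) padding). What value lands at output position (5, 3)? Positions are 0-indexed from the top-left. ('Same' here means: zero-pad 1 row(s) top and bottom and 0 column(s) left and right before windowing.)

The receptive field on the zero-padded input at this output position is [-1.4 / -1.9 / 0]. Elementwise product with the kernel and sum: -1.4·-1 + -1.9·1 + 0·0.5.

-0.5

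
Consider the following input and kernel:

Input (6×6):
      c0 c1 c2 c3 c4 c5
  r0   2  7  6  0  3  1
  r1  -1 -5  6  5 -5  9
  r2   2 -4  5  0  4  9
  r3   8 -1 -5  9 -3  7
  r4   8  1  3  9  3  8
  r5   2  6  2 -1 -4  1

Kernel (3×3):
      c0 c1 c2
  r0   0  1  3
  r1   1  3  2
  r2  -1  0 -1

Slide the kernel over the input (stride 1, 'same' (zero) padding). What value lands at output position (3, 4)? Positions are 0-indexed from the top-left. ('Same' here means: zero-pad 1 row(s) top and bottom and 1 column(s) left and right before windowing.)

The receptive field on the zero-padded input at this output position is [0 4 9 / 9 -3 7 / 9 3 8]. Elementwise product with the kernel and sum: 4·1 + 9·3 + 9·1 + -3·3 + 7·2 + 9·-1 + 8·-1.

28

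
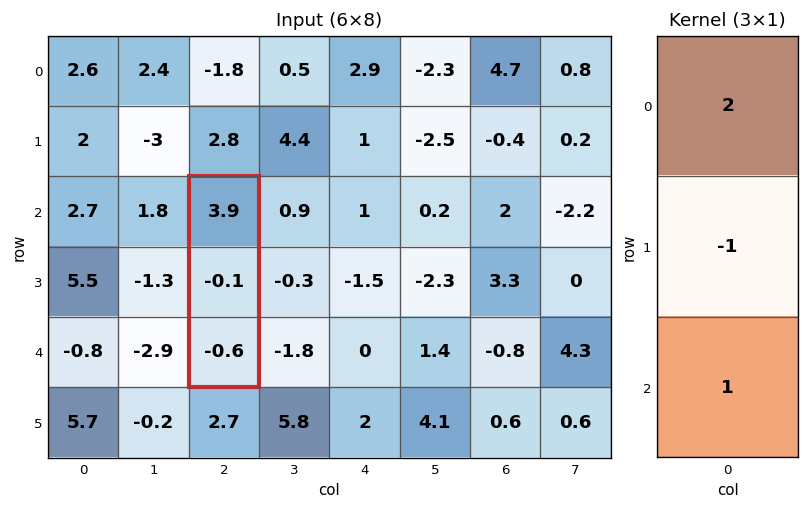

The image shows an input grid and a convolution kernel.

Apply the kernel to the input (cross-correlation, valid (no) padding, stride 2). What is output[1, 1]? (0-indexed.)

7.3

The receptive field on the input at this output position is [3.9 / -0.1 / -0.6]. Elementwise product with the kernel and sum: 3.9·2 + -0.1·-1 + -0.6·1.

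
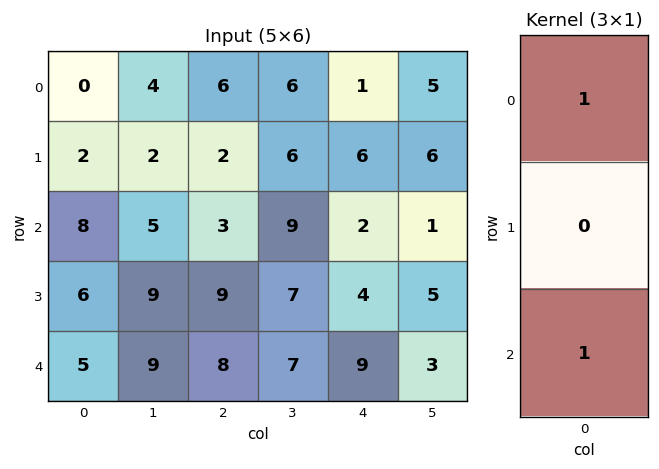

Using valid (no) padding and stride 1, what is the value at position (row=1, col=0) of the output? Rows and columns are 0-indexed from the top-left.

The receptive field on the input at this output position is [2 / 8 / 6]. Elementwise product with the kernel and sum: 2·1 + 6·1.

8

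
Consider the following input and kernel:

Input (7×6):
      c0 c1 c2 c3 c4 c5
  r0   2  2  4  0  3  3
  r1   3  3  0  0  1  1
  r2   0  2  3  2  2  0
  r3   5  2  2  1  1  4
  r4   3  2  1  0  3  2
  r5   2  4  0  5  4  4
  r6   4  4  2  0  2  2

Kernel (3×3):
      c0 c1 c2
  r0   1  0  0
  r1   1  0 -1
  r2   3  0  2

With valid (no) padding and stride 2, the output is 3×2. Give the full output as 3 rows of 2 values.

11 16
14 13
21 7

Output[0,0]: The receptive field on the input at this output position is [2 2 4 / 3 3 0 / 0 2 3]. Elementwise product with the kernel and sum: 2·1 + 3·1 + 0·-1 + 0·3 + 3·2.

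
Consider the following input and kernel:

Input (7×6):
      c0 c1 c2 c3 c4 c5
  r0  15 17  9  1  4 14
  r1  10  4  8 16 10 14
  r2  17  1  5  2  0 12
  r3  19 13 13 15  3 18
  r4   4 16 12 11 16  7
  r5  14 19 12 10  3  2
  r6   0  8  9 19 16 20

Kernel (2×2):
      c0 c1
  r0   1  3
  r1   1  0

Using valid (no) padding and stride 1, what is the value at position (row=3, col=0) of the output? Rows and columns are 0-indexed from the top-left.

62

The receptive field on the input at this output position is [19 13 / 4 16]. Elementwise product with the kernel and sum: 19·1 + 13·3 + 4·1.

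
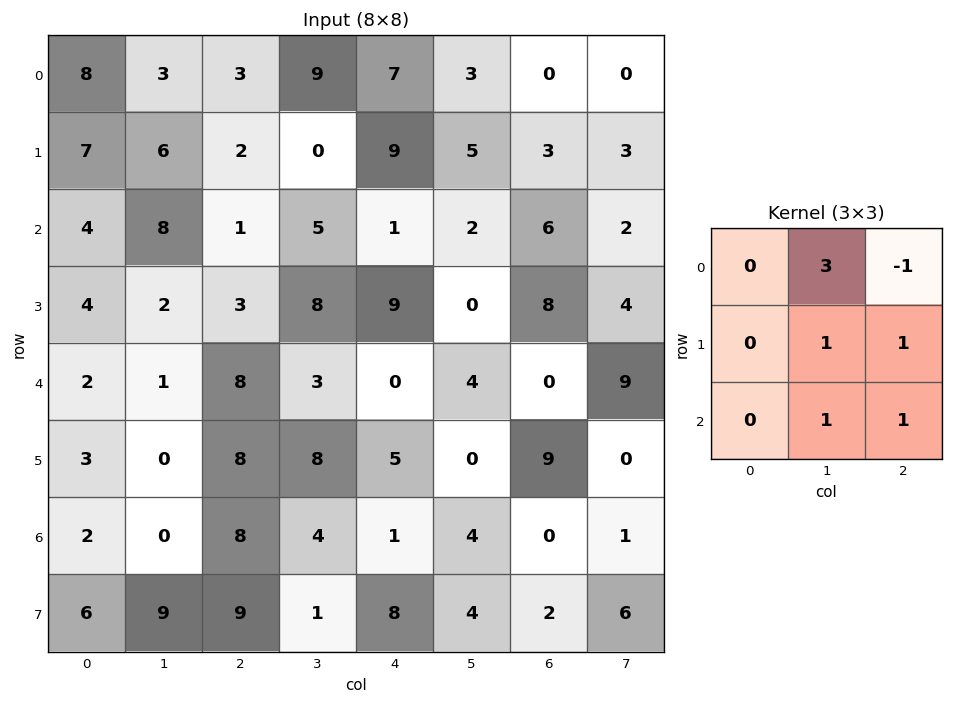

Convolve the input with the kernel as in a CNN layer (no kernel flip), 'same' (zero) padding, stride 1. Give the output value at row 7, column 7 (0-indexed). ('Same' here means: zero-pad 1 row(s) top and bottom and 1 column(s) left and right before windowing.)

9

The receptive field on the zero-padded input at this output position is [0 1 0 / 2 6 0 / 0 0 0]. Elementwise product with the kernel and sum: 1·3 + 0·-1 + 6·1 + 0·1 + 0·1 + 0·1.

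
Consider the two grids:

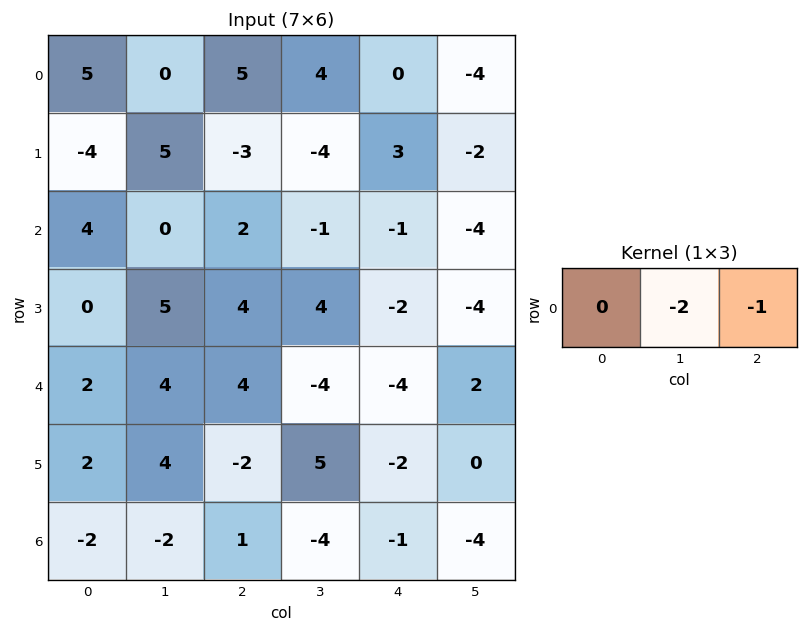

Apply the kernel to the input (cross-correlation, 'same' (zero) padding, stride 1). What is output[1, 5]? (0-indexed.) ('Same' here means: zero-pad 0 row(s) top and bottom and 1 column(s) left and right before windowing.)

4

The receptive field on the zero-padded input at this output position is [3 -2 0]. Elementwise product with the kernel and sum: -2·-2 + 0·-1.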